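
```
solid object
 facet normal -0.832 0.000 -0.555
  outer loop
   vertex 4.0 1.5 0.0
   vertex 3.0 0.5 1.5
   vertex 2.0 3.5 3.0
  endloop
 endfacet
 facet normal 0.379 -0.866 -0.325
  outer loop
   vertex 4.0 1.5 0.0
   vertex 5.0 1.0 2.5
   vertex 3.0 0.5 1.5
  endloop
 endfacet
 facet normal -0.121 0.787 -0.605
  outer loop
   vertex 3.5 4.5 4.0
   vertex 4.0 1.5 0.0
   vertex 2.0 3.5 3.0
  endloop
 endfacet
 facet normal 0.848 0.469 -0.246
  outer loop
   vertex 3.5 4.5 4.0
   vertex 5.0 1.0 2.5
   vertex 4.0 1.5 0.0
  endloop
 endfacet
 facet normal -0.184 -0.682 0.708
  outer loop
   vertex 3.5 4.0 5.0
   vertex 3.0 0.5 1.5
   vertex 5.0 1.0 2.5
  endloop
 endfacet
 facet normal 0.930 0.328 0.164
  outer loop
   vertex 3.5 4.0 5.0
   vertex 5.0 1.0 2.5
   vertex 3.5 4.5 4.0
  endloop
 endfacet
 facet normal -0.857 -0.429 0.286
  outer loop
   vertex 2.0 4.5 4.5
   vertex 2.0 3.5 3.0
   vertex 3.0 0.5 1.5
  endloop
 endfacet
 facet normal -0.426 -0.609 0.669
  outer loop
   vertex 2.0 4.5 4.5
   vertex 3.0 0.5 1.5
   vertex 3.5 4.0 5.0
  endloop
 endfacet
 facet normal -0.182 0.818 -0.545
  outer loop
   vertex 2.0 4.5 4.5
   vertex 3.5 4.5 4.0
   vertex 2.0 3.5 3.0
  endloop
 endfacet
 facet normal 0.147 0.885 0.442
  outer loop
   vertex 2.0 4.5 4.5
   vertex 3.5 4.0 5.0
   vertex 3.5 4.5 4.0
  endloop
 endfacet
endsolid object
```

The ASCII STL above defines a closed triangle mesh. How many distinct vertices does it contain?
7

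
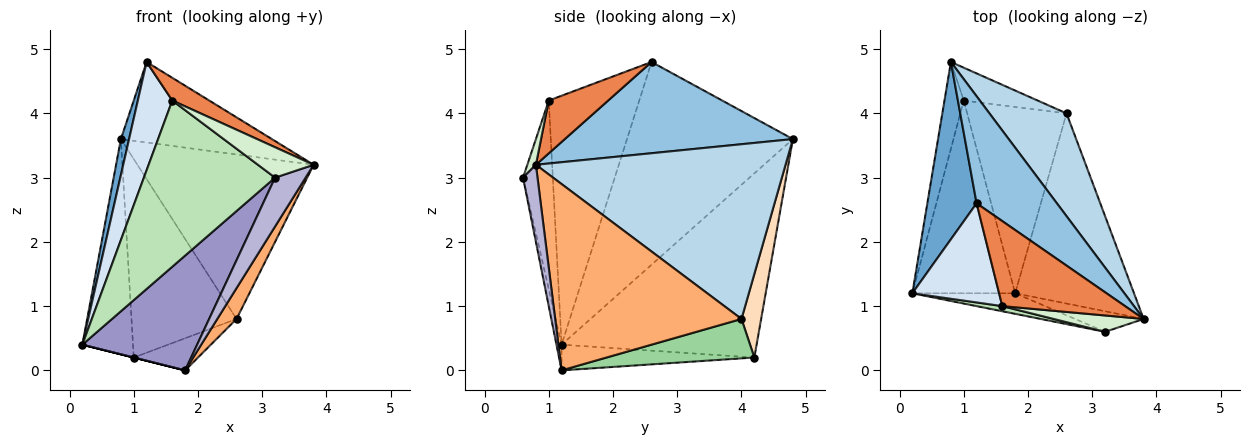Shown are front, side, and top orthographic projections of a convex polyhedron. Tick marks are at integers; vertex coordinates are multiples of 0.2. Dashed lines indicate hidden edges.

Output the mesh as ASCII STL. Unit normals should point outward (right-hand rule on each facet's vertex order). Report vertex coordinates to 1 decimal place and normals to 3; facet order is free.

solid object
 facet normal -0.971 -0.048 0.236
  outer loop
   vertex 1.2 2.6 4.8
   vertex 0.8 4.8 3.6
   vertex 0.2 1.2 0.4
  endloop
 endfacet
 facet normal 0.672 0.445 0.592
  outer loop
   vertex 1.2 2.6 4.8
   vertex 3.8 0.8 3.2
   vertex 0.8 4.8 3.6
  endloop
 endfacet
 facet normal 0.769 0.543 0.339
  outer loop
   vertex 2.6 4.0 0.8
   vertex 0.8 4.8 3.6
   vertex 3.8 0.8 3.2
  endloop
 endfacet
 facet normal -0.889 -0.338 0.310
  outer loop
   vertex 1.6 1.0 4.2
   vertex 1.2 2.6 4.8
   vertex 0.2 1.2 0.4
  endloop
 endfacet
 facet normal 0.384 -0.239 0.892
  outer loop
   vertex 1.6 1.0 4.2
   vertex 3.8 0.8 3.2
   vertex 1.2 2.6 4.8
  endloop
 endfacet
 facet normal 0.840 -0.087 -0.536
  outer loop
   vertex 1.8 1.2 0.0
   vertex 2.6 4.0 0.8
   vertex 3.8 0.8 3.2
  endloop
 endfacet
 facet normal -0.963 0.250 -0.101
  outer loop
   vertex 1.0 4.2 0.2
   vertex 0.2 1.2 0.4
   vertex 0.8 4.8 3.6
  endloop
 endfacet
 facet normal 0.181 0.970 -0.161
  outer loop
   vertex 1.0 4.2 0.2
   vertex 0.8 4.8 3.6
   vertex 2.6 4.0 0.8
  endloop
 endfacet
 facet normal -0.243 0.000 -0.970
  outer loop
   vertex 1.0 4.2 0.2
   vertex 1.8 1.2 0.0
   vertex 0.2 1.2 0.4
  endloop
 endfacet
 facet normal 0.364 0.158 -0.918
  outer loop
   vertex 1.0 4.2 0.2
   vertex 2.6 4.0 0.8
   vertex 1.8 1.2 0.0
  endloop
 endfacet
 facet normal -0.221 -0.975 0.030
  outer loop
   vertex 3.2 0.6 3.0
   vertex 1.6 1.0 4.2
   vertex 0.2 1.2 0.4
  endloop
 endfacet
 facet normal 0.134 -0.873 0.470
  outer loop
   vertex 3.2 0.6 3.0
   vertex 3.8 0.8 3.2
   vertex 1.6 1.0 4.2
  endloop
 endfacet
 facet normal -0.044 -0.983 -0.176
  outer loop
   vertex 3.2 0.6 3.0
   vertex 0.2 1.2 0.4
   vertex 1.8 1.2 0.0
  endloop
 endfacet
 facet normal 0.400 -0.845 -0.356
  outer loop
   vertex 3.2 0.6 3.0
   vertex 1.8 1.2 0.0
   vertex 3.8 0.8 3.2
  endloop
 endfacet
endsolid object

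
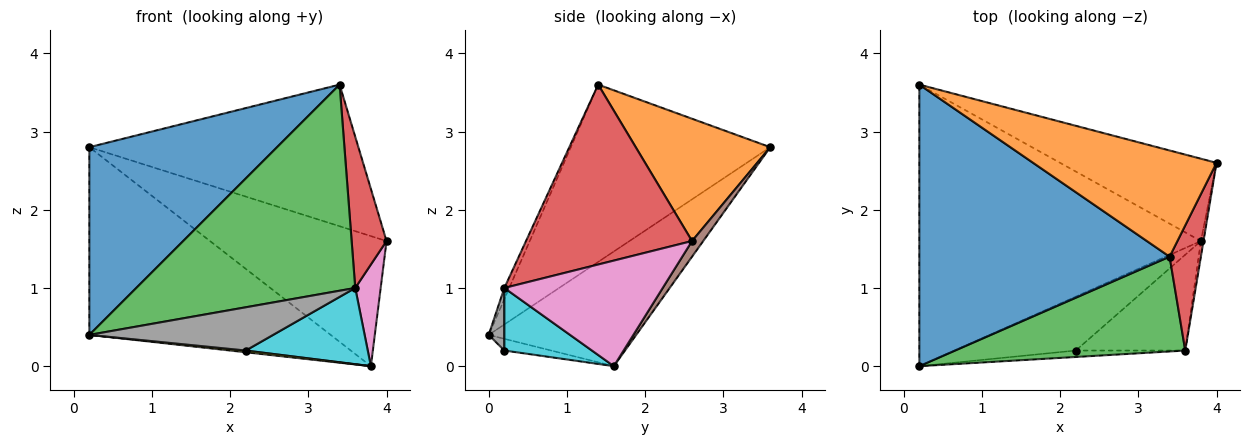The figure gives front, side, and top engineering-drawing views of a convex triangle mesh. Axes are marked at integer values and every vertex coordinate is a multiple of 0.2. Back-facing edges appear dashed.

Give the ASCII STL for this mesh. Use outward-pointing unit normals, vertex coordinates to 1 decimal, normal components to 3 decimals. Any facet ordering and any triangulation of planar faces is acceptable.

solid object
 facet normal -0.508 -0.478 0.717
  outer loop
   vertex 3.4 1.4 3.6
   vertex 0.2 3.6 2.8
   vertex 0.2 0.0 0.4
  endloop
 endfacet
 facet normal 0.371 0.743 0.557
  outer loop
   vertex 3.4 1.4 3.6
   vertex 4.0 2.6 1.6
   vertex 0.2 3.6 2.8
  endloop
 endfacet
 facet normal -0.020 -0.908 0.418
  outer loop
   vertex 3.6 0.2 1.0
   vertex 3.4 1.4 3.6
   vertex 0.2 0.0 0.4
  endloop
 endfacet
 facet normal 0.965 -0.203 0.168
  outer loop
   vertex 3.6 0.2 1.0
   vertex 4.0 2.6 1.6
   vertex 3.4 1.4 3.6
  endloop
 endfacet
 facet normal -0.321 0.525 -0.788
  outer loop
   vertex 3.8 1.6 0.0
   vertex 0.2 0.0 0.4
   vertex 0.2 3.6 2.8
  endloop
 endfacet
 facet normal 0.053 0.844 -0.534
  outer loop
   vertex 3.8 1.6 0.0
   vertex 0.2 3.6 2.8
   vertex 4.0 2.6 1.6
  endloop
 endfacet
 facet normal 0.987 -0.158 -0.024
  outer loop
   vertex 3.8 1.6 0.0
   vertex 4.0 2.6 1.6
   vertex 3.6 0.2 1.0
  endloop
 endfacet
 facet normal 0.084 -0.986 -0.147
  outer loop
   vertex 2.2 0.2 0.2
   vertex 3.6 0.2 1.0
   vertex 0.2 0.0 0.4
  endloop
 endfacet
 facet normal -0.096 -0.032 -0.995
  outer loop
   vertex 2.2 0.2 0.2
   vertex 0.2 0.0 0.4
   vertex 3.8 1.6 0.0
  endloop
 endfacet
 facet normal 0.408 -0.569 -0.714
  outer loop
   vertex 2.2 0.2 0.2
   vertex 3.8 1.6 0.0
   vertex 3.6 0.2 1.0
  endloop
 endfacet
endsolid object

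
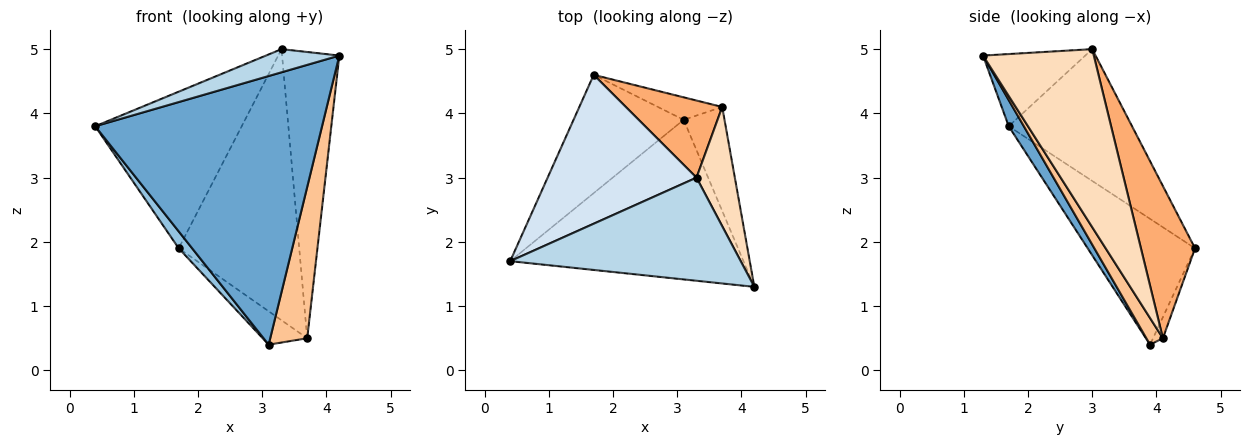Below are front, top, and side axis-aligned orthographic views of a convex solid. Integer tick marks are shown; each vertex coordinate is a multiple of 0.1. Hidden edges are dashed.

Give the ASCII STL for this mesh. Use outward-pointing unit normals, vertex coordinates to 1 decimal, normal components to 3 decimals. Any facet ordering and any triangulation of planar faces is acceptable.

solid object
 facet normal 0.057 -0.858 -0.510
  outer loop
   vertex 3.1 3.9 0.4
   vertex 4.2 1.3 4.9
   vertex 0.4 1.7 3.8
  endloop
 endfacet
 facet normal -0.749 -0.094 -0.656
  outer loop
   vertex 3.1 3.9 0.4
   vertex 0.4 1.7 3.8
   vertex 1.7 4.6 1.9
  endloop
 endfacet
 facet normal -0.292 -0.210 0.933
  outer loop
   vertex 3.3 3.0 5.0
   vertex 0.4 1.7 3.8
   vertex 4.2 1.3 4.9
  endloop
 endfacet
 facet normal -0.521 0.619 0.588
  outer loop
   vertex 3.3 3.0 5.0
   vertex 1.7 4.6 1.9
   vertex 0.4 1.7 3.8
  endloop
 endfacet
 facet normal -0.180 0.816 -0.549
  outer loop
   vertex 3.7 4.1 0.5
   vertex 3.1 3.9 0.4
   vertex 1.7 4.6 1.9
  endloop
 endfacet
 facet normal 0.397 0.883 0.251
  outer loop
   vertex 3.7 4.1 0.5
   vertex 1.7 4.6 1.9
   vertex 3.3 3.0 5.0
  endloop
 endfacet
 facet normal 0.346 -0.773 -0.531
  outer loop
   vertex 3.7 4.1 0.5
   vertex 4.2 1.3 4.9
   vertex 3.1 3.9 0.4
  endloop
 endfacet
 facet normal 0.873 0.451 0.188
  outer loop
   vertex 3.7 4.1 0.5
   vertex 3.3 3.0 5.0
   vertex 4.2 1.3 4.9
  endloop
 endfacet
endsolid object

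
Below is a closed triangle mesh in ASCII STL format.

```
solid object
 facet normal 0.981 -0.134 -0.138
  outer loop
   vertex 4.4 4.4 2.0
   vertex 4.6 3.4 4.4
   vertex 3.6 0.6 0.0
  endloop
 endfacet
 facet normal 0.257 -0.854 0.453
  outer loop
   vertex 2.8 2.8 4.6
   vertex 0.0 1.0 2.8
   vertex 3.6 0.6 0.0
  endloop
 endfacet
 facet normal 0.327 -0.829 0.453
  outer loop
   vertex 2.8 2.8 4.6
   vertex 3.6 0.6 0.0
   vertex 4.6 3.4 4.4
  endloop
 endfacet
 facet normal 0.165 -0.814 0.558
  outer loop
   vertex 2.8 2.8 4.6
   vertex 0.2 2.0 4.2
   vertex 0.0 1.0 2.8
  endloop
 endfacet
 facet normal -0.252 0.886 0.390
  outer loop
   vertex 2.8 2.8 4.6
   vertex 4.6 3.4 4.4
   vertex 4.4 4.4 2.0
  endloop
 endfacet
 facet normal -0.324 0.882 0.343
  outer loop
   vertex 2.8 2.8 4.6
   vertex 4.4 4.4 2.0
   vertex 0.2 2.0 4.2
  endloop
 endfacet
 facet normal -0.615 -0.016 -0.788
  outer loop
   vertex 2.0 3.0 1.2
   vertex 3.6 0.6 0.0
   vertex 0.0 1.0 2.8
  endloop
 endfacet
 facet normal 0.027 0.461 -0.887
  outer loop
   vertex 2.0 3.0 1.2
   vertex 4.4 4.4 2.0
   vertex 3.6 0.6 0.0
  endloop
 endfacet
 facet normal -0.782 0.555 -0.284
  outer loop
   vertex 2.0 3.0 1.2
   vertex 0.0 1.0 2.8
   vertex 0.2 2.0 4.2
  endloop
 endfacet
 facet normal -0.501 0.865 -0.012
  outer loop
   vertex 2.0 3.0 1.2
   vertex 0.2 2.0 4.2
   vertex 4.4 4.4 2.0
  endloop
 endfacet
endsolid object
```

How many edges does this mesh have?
15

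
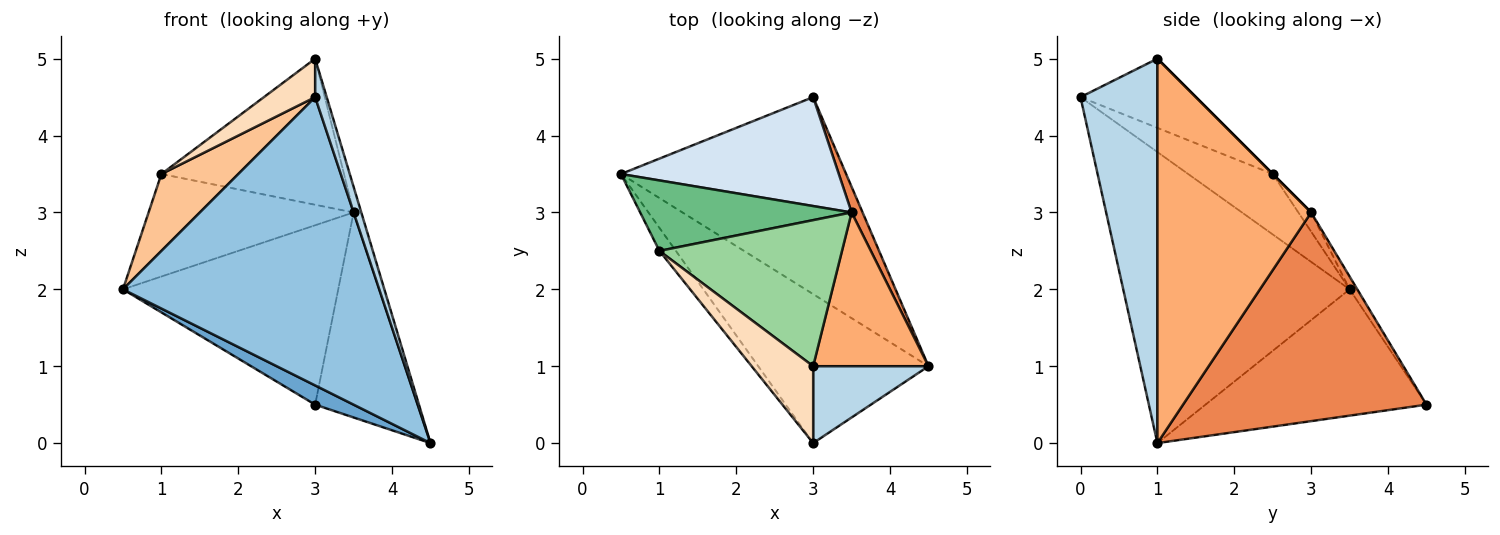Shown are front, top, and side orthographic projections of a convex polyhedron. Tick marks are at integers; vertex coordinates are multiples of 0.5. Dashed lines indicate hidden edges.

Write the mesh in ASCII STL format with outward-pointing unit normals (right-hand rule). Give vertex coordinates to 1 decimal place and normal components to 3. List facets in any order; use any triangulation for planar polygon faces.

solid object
 facet normal -0.487 -0.085 -0.869
  outer loop
   vertex 3.0 4.5 0.5
   vertex 4.5 1.0 0.0
   vertex 0.5 3.5 2.0
  endloop
 endfacet
 facet normal -0.617 -0.699 -0.361
  outer loop
   vertex 3.0 0.0 4.5
   vertex 0.5 3.5 2.0
   vertex 4.5 1.0 0.0
  endloop
 endfacet
 facet normal 0.948 -0.142 0.284
  outer loop
   vertex 3.0 0.0 4.5
   vertex 4.5 1.0 0.0
   vertex 3.0 1.0 5.0
  endloop
 endfacet
 facet normal -0.031 0.854 0.519
  outer loop
   vertex 3.5 3.0 3.0
   vertex 3.0 4.5 0.5
   vertex 0.5 3.5 2.0
  endloop
 endfacet
 facet normal 0.921 0.388 0.048
  outer loop
   vertex 3.5 3.0 3.0
   vertex 4.5 1.0 0.0
   vertex 3.0 4.5 0.5
  endloop
 endfacet
 facet normal 0.957 0.048 0.287
  outer loop
   vertex 3.5 3.0 3.0
   vertex 3.0 1.0 5.0
   vertex 4.5 1.0 0.0
  endloop
 endfacet
 facet normal -0.725 -0.659 -0.198
  outer loop
   vertex 1.0 2.5 3.5
   vertex 0.5 3.5 2.0
   vertex 3.0 0.0 4.5
  endloop
 endfacet
 facet normal -0.709 -0.315 0.630
  outer loop
   vertex 1.0 2.5 3.5
   vertex 3.0 0.0 4.5
   vertex 3.0 1.0 5.0
  endloop
 endfacet
 facet normal -0.051 0.823 0.566
  outer loop
   vertex 1.0 2.5 3.5
   vertex 3.5 3.0 3.0
   vertex 0.5 3.5 2.0
  endloop
 endfacet
 facet normal 0.000 0.707 0.707
  outer loop
   vertex 1.0 2.5 3.5
   vertex 3.0 1.0 5.0
   vertex 3.5 3.0 3.0
  endloop
 endfacet
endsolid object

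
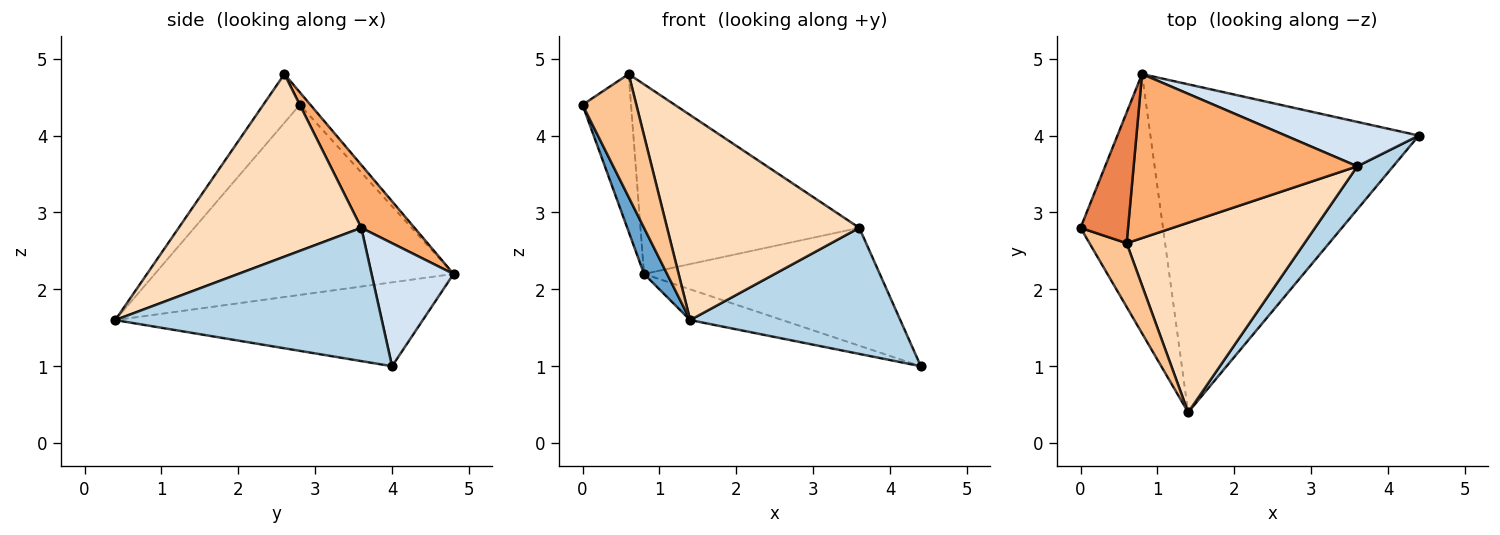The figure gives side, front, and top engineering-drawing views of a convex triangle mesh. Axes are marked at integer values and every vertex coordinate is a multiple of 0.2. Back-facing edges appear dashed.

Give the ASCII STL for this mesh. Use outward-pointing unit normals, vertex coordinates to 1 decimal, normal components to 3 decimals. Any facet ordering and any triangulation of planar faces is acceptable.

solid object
 facet normal -0.915 -0.071 -0.397
  outer loop
   vertex 0.8 4.8 2.2
   vertex 1.4 0.4 1.6
   vertex 0.0 2.8 4.4
  endloop
 endfacet
 facet normal -0.297 0.089 -0.951
  outer loop
   vertex 0.8 4.8 2.2
   vertex 4.4 4.0 1.0
   vertex 1.4 0.4 1.6
  endloop
 endfacet
 facet normal 0.768 -0.606 0.207
  outer loop
   vertex 3.6 3.6 2.8
   vertex 1.4 0.4 1.6
   vertex 4.4 4.0 1.0
  endloop
 endfacet
 facet normal 0.310 0.890 0.335
  outer loop
   vertex 3.6 3.6 2.8
   vertex 4.4 4.0 1.0
   vertex 0.8 4.8 2.2
  endloop
 endfacet
 facet normal -0.167 0.759 0.629
  outer loop
   vertex 0.6 2.6 4.8
   vertex 0.8 4.8 2.2
   vertex 0.0 2.8 4.4
  endloop
 endfacet
 facet normal 0.181 0.744 0.643
  outer loop
   vertex 0.6 2.6 4.8
   vertex 3.6 3.6 2.8
   vertex 0.8 4.8 2.2
  endloop
 endfacet
 facet normal -0.516 -0.761 0.394
  outer loop
   vertex 0.6 2.6 4.8
   vertex 0.0 2.8 4.4
   vertex 1.4 0.4 1.6
  endloop
 endfacet
 facet normal 0.572 -0.602 0.557
  outer loop
   vertex 0.6 2.6 4.8
   vertex 1.4 0.4 1.6
   vertex 3.6 3.6 2.8
  endloop
 endfacet
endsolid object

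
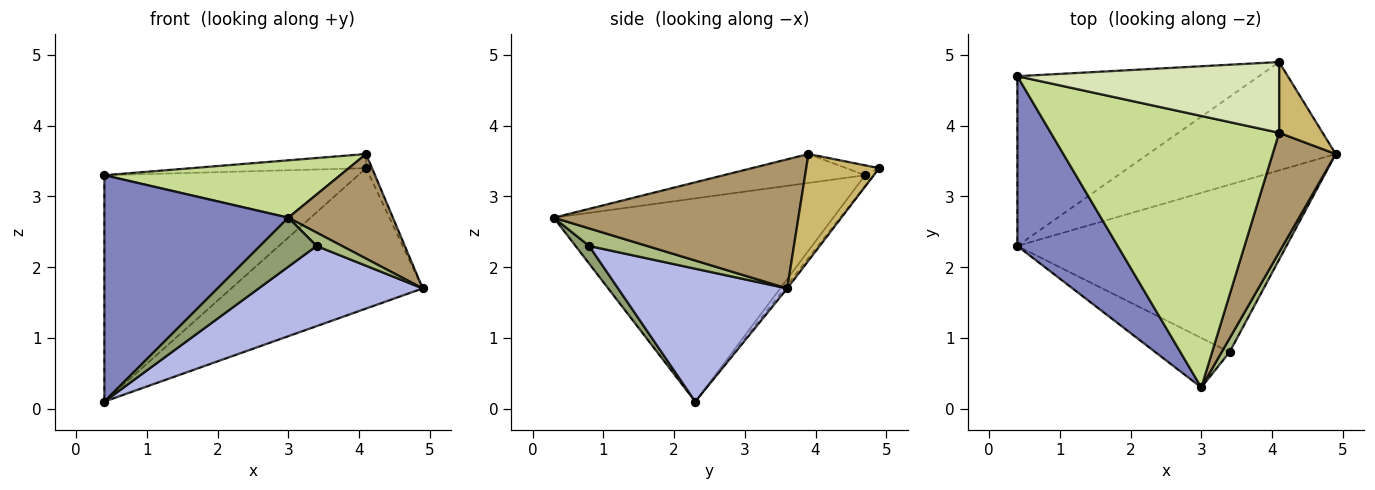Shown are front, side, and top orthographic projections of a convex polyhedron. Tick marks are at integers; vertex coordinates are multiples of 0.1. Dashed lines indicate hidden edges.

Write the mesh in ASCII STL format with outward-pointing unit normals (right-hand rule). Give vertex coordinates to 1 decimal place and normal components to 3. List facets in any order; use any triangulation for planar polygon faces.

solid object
 facet normal -0.012 0.792 -0.611
  outer loop
   vertex 4.1 4.9 3.4
   vertex 4.9 3.6 1.7
   vertex 0.4 2.3 0.1
  endloop
 endfacet
 facet normal -0.772 -0.508 0.381
  outer loop
   vertex 0.4 4.7 3.3
   vertex 0.4 2.3 0.1
   vertex 3.0 0.3 2.7
  endloop
 endfacet
 facet normal -0.027 0.800 -0.600
  outer loop
   vertex 0.4 4.7 3.3
   vertex 4.1 4.9 3.4
   vertex 0.4 2.3 0.1
  endloop
 endfacet
 facet normal 0.407 -0.395 -0.824
  outer loop
   vertex 3.4 0.8 2.3
   vertex 0.4 2.3 0.1
   vertex 4.9 3.6 1.7
  endloop
 endfacet
 facet normal 0.167 -0.694 -0.701
  outer loop
   vertex 3.4 0.8 2.3
   vertex 3.0 0.3 2.7
   vertex 0.4 2.3 0.1
  endloop
 endfacet
 facet normal 0.846 -0.372 0.382
  outer loop
   vertex 3.4 0.8 2.3
   vertex 4.9 3.6 1.7
   vertex 3.0 0.3 2.7
  endloop
 endfacet
 facet normal -0.123 -0.205 0.971
  outer loop
   vertex 4.1 3.9 3.6
   vertex 0.4 4.7 3.3
   vertex 3.0 0.3 2.7
  endloop
 endfacet
 facet normal -0.037 0.196 0.980
  outer loop
   vertex 4.1 3.9 3.6
   vertex 4.1 4.9 3.4
   vertex 0.4 4.7 3.3
  endloop
 endfacet
 facet normal 0.839 -0.359 0.410
  outer loop
   vertex 4.1 3.9 3.6
   vertex 3.0 0.3 2.7
   vertex 4.9 3.6 1.7
  endloop
 endfacet
 facet normal 0.923 0.075 0.377
  outer loop
   vertex 4.1 3.9 3.6
   vertex 4.9 3.6 1.7
   vertex 4.1 4.9 3.4
  endloop
 endfacet
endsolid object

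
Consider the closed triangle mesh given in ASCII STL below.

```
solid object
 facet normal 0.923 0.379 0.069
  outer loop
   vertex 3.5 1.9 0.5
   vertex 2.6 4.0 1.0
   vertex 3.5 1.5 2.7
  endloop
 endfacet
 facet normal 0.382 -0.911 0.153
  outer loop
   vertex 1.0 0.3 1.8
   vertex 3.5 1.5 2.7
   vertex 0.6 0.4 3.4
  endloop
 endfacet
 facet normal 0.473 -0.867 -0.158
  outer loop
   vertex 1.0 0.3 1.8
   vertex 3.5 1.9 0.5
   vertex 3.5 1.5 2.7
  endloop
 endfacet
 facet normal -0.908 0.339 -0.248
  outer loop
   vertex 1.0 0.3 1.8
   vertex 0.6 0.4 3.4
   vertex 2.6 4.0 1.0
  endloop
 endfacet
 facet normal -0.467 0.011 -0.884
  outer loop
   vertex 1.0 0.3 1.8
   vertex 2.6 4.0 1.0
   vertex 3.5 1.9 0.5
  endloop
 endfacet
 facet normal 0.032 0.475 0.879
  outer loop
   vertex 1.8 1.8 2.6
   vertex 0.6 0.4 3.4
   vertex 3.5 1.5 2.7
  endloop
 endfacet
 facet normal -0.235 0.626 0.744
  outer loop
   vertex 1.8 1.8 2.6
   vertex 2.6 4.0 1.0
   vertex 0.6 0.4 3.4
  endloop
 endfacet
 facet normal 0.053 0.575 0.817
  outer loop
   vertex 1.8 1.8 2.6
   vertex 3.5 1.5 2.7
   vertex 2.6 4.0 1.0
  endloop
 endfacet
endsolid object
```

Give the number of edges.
12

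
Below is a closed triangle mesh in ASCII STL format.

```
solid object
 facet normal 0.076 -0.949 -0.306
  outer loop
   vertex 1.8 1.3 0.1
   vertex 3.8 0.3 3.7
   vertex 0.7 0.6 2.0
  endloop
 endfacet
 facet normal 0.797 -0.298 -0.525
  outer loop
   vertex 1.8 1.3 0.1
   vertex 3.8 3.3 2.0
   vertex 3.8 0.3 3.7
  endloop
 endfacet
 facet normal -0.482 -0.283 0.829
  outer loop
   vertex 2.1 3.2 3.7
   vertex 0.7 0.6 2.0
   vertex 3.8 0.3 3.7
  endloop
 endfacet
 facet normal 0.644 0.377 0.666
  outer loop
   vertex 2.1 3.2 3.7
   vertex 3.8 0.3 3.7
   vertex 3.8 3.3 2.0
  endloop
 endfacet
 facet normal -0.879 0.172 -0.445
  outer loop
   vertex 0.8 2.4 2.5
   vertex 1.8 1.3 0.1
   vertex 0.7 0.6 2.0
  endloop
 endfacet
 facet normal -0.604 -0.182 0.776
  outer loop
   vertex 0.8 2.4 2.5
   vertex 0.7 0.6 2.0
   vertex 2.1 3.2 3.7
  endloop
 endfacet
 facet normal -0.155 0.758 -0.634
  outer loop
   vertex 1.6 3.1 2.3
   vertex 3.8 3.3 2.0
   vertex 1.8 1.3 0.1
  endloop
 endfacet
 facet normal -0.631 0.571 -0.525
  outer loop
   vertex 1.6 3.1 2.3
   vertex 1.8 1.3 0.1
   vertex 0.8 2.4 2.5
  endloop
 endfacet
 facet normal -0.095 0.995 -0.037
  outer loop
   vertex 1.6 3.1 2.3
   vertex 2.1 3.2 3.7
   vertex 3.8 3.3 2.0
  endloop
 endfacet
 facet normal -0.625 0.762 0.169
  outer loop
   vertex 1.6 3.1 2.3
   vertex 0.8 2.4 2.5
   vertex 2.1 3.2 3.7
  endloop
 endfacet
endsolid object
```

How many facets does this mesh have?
10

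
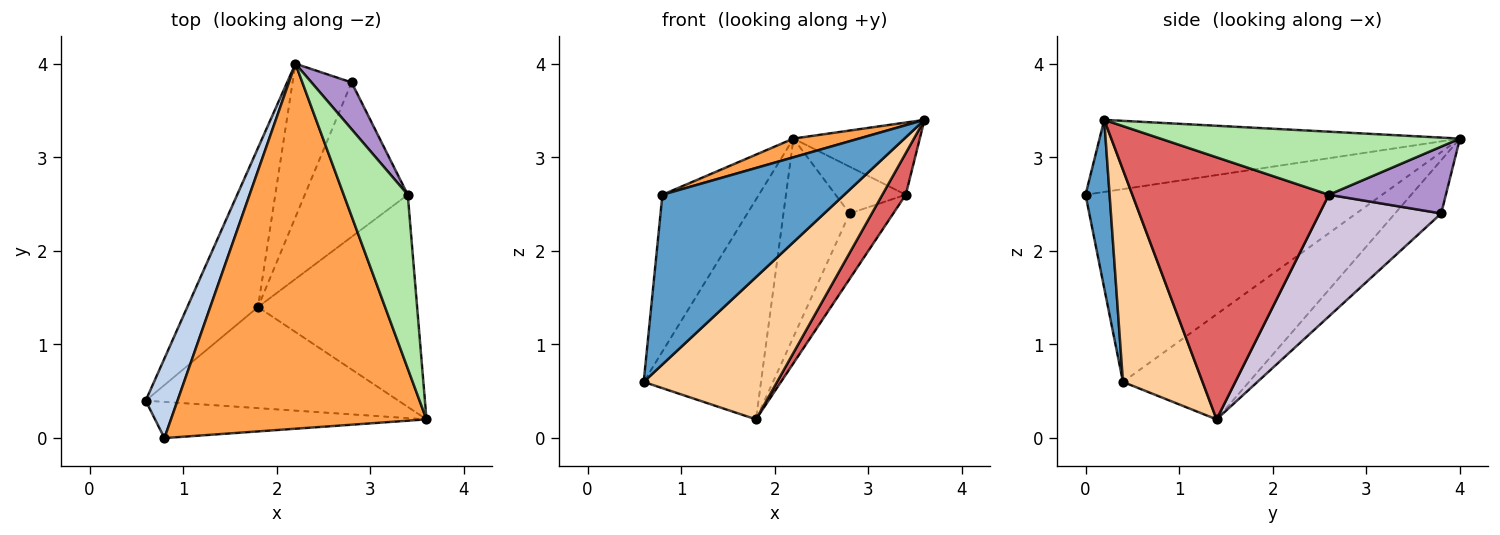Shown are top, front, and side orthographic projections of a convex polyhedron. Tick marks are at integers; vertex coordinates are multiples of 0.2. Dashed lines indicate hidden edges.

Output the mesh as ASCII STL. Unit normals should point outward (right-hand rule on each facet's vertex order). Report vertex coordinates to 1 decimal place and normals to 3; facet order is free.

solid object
 facet normal 0.128 -0.970 -0.207
  outer loop
   vertex 0.8 0.0 2.6
   vertex 0.6 0.4 0.6
   vertex 3.6 0.2 3.4
  endloop
 endfacet
 facet normal -0.939 0.306 0.155
  outer loop
   vertex 0.8 0.0 2.6
   vertex 2.2 4.0 3.2
   vertex 0.6 0.4 0.6
  endloop
 endfacet
 facet normal -0.271 -0.049 0.961
  outer loop
   vertex 0.8 0.0 2.6
   vertex 3.6 0.2 3.4
   vertex 2.2 4.0 3.2
  endloop
 endfacet
 facet normal 0.437 -0.733 -0.521
  outer loop
   vertex 1.8 1.4 0.2
   vertex 3.6 0.2 3.4
   vertex 0.6 0.4 0.6
  endloop
 endfacet
 facet normal -0.657 0.611 -0.442
  outer loop
   vertex 1.8 1.4 0.2
   vertex 0.6 0.4 0.6
   vertex 2.2 4.0 3.2
  endloop
 endfacet
 facet normal 0.673 0.284 0.683
  outer loop
   vertex 3.4 2.6 2.6
   vertex 2.2 4.0 3.2
   vertex 3.6 0.2 3.4
  endloop
 endfacet
 facet normal 0.850 -0.101 -0.516
  outer loop
   vertex 3.4 2.6 2.6
   vertex 3.6 0.2 3.4
   vertex 1.8 1.4 0.2
  endloop
 endfacet
 facet normal -0.483 0.692 -0.536
  outer loop
   vertex 2.8 3.8 2.4
   vertex 1.8 1.4 0.2
   vertex 2.2 4.0 3.2
  endloop
 endfacet
 facet normal 0.762 0.457 0.457
  outer loop
   vertex 2.8 3.8 2.4
   vertex 2.2 4.0 3.2
   vertex 3.4 2.6 2.6
  endloop
 endfacet
 facet normal 0.736 0.264 -0.623
  outer loop
   vertex 2.8 3.8 2.4
   vertex 3.4 2.6 2.6
   vertex 1.8 1.4 0.2
  endloop
 endfacet
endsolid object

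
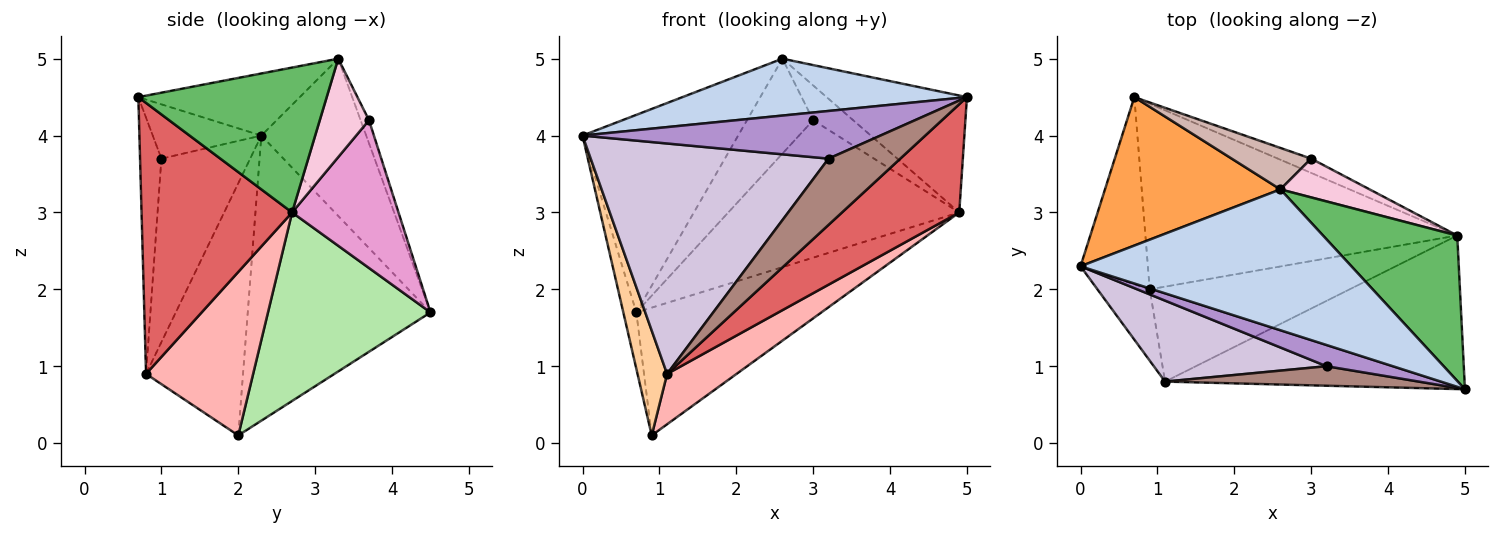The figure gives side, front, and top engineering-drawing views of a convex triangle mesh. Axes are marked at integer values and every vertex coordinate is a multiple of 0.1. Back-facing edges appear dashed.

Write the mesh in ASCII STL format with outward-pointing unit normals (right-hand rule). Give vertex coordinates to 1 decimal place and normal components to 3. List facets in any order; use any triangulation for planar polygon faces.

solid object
 facet normal -0.971 0.069 -0.229
  outer loop
   vertex 0.9 2.0 0.1
   vertex 0.0 2.3 4.0
   vertex 0.7 4.5 1.7
  endloop
 endfacet
 facet normal -0.208 -0.366 0.907
  outer loop
   vertex 2.6 3.3 5.0
   vertex 0.0 2.3 4.0
   vertex 5.0 0.7 4.5
  endloop
 endfacet
 facet normal -0.474 0.704 0.529
  outer loop
   vertex 2.6 3.3 5.0
   vertex 0.7 4.5 1.7
   vertex 0.0 2.3 4.0
  endloop
 endfacet
 facet normal -0.938 -0.286 -0.195
  outer loop
   vertex 1.1 0.8 0.9
   vertex 0.0 2.3 4.0
   vertex 0.9 2.0 0.1
  endloop
 endfacet
 facet normal 0.644 0.479 0.596
  outer loop
   vertex 4.9 2.7 3.0
   vertex 2.6 3.3 5.0
   vertex 5.0 0.7 4.5
  endloop
 endfacet
 facet normal 0.446 0.508 -0.737
  outer loop
   vertex 4.9 2.7 3.0
   vertex 0.9 2.0 0.1
   vertex 0.7 4.5 1.7
  endloop
 endfacet
 facet normal 0.595 -0.463 -0.657
  outer loop
   vertex 4.9 2.7 3.0
   vertex 5.0 0.7 4.5
   vertex 1.1 0.8 0.9
  endloop
 endfacet
 facet normal 0.586 -0.380 -0.716
  outer loop
   vertex 4.9 2.7 3.0
   vertex 1.1 0.8 0.9
   vertex 0.9 2.0 0.1
  endloop
 endfacet
 facet normal -0.316 -0.867 0.386
  outer loop
   vertex 3.2 1.0 3.7
   vertex 5.0 0.7 4.5
   vertex 0.0 2.3 4.0
  endloop
 endfacet
 facet normal -0.332 -0.890 0.313
  outer loop
   vertex 3.2 1.0 3.7
   vertex 0.0 2.3 4.0
   vertex 1.1 0.8 0.9
  endloop
 endfacet
 facet normal -0.275 -0.922 0.272
  outer loop
   vertex 3.2 1.0 3.7
   vertex 1.1 0.8 0.9
   vertex 5.0 0.7 4.5
  endloop
 endfacet
 facet normal -0.115 0.910 0.397
  outer loop
   vertex 3.0 3.7 4.2
   vertex 0.7 4.5 1.7
   vertex 2.6 3.3 5.0
  endloop
 endfacet
 facet normal 0.417 0.904 -0.094
  outer loop
   vertex 3.0 3.7 4.2
   vertex 4.9 2.7 3.0
   vertex 0.7 4.5 1.7
  endloop
 endfacet
 facet normal 0.635 0.516 0.575
  outer loop
   vertex 3.0 3.7 4.2
   vertex 2.6 3.3 5.0
   vertex 4.9 2.7 3.0
  endloop
 endfacet
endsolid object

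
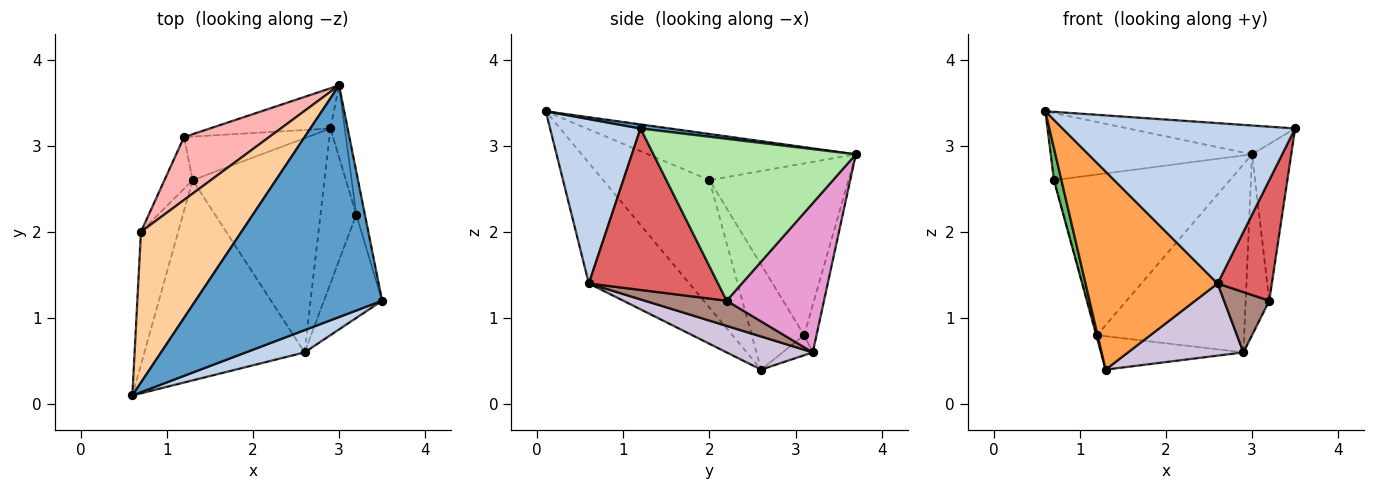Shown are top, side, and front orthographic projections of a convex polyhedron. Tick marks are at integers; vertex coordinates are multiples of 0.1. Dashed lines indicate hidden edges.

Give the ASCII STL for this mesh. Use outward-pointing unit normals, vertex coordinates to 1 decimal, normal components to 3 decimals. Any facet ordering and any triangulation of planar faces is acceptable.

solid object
 facet normal 0.022 0.123 0.992
  outer loop
   vertex 3.0 3.7 2.9
   vertex 0.6 0.1 3.4
   vertex 3.5 1.2 3.2
  endloop
 endfacet
 facet normal 0.359 -0.924 0.128
  outer loop
   vertex 2.6 0.6 1.4
   vertex 3.5 1.2 3.2
   vertex 0.6 0.1 3.4
  endloop
 endfacet
 facet normal -0.472 -0.620 -0.627
  outer loop
   vertex 2.6 0.6 1.4
   vertex 0.6 0.1 3.4
   vertex 1.3 2.6 0.4
  endloop
 endfacet
 facet normal -0.387 0.375 0.842
  outer loop
   vertex 0.7 2.0 2.6
   vertex 0.6 0.1 3.4
   vertex 3.0 3.7 2.9
  endloop
 endfacet
 facet normal -0.958 -0.067 -0.280
  outer loop
   vertex 0.7 2.0 2.6
   vertex 1.3 2.6 0.4
   vertex 0.6 0.1 3.4
  endloop
 endfacet
 facet normal 0.980 0.190 -0.052
  outer loop
   vertex 3.2 2.2 1.2
   vertex 3.0 3.7 2.9
   vertex 3.5 1.2 3.2
  endloop
 endfacet
 facet normal 0.875 -0.368 -0.315
  outer loop
   vertex 3.2 2.2 1.2
   vertex 3.5 1.2 3.2
   vertex 2.6 0.6 1.4
  endloop
 endfacet
 facet normal -0.593 0.750 0.294
  outer loop
   vertex 1.2 3.1 0.8
   vertex 0.7 2.0 2.6
   vertex 3.0 3.7 2.9
  endloop
 endfacet
 facet normal -0.966 0.014 -0.259
  outer loop
   vertex 1.2 3.1 0.8
   vertex 1.3 2.6 0.4
   vertex 0.7 2.0 2.6
  endloop
 endfacet
 facet normal 0.232 -0.310 -0.922
  outer loop
   vertex 2.9 3.2 0.6
   vertex 2.6 0.6 1.4
   vertex 1.3 2.6 0.4
  endloop
 endfacet
 facet normal 0.548 -0.303 -0.779
  outer loop
   vertex 2.9 3.2 0.6
   vertex 3.2 2.2 1.2
   vertex 2.6 0.6 1.4
  endloop
 endfacet
 facet normal -0.128 0.604 -0.787
  outer loop
   vertex 2.9 3.2 0.6
   vertex 1.3 2.6 0.4
   vertex 1.2 3.1 0.8
  endloop
 endfacet
 facet normal 0.968 0.234 -0.093
  outer loop
   vertex 2.9 3.2 0.6
   vertex 3.0 3.7 2.9
   vertex 3.2 2.2 1.2
  endloop
 endfacet
 facet normal -0.082 0.975 -0.208
  outer loop
   vertex 2.9 3.2 0.6
   vertex 1.2 3.1 0.8
   vertex 3.0 3.7 2.9
  endloop
 endfacet
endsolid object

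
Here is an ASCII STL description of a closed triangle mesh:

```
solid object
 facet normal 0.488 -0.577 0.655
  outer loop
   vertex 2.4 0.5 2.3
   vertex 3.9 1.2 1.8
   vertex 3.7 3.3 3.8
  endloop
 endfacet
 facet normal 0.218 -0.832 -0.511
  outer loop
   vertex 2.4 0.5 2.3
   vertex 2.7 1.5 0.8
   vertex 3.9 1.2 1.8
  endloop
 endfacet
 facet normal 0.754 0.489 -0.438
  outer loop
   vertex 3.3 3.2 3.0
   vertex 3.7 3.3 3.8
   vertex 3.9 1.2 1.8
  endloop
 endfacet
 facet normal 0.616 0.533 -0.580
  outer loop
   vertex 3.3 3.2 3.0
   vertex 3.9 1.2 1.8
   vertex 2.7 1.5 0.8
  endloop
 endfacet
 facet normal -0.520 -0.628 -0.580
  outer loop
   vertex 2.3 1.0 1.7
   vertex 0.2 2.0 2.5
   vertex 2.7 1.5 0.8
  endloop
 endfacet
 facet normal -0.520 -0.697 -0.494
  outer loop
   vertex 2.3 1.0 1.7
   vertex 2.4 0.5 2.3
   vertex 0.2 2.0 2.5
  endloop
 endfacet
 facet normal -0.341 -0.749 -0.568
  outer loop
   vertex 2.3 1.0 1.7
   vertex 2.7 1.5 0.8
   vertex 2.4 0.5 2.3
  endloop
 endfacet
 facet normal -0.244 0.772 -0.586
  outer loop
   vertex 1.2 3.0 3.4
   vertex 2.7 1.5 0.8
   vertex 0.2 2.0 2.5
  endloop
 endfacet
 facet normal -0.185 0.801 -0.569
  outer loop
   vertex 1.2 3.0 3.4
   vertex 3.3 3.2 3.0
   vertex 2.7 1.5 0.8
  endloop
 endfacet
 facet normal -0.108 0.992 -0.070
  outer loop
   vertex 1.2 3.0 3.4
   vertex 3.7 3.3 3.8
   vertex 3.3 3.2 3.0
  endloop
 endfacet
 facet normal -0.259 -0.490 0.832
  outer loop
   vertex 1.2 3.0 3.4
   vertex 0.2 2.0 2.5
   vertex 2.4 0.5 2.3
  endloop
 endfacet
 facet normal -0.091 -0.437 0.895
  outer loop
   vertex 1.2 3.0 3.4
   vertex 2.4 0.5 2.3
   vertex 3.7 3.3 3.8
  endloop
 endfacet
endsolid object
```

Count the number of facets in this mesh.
12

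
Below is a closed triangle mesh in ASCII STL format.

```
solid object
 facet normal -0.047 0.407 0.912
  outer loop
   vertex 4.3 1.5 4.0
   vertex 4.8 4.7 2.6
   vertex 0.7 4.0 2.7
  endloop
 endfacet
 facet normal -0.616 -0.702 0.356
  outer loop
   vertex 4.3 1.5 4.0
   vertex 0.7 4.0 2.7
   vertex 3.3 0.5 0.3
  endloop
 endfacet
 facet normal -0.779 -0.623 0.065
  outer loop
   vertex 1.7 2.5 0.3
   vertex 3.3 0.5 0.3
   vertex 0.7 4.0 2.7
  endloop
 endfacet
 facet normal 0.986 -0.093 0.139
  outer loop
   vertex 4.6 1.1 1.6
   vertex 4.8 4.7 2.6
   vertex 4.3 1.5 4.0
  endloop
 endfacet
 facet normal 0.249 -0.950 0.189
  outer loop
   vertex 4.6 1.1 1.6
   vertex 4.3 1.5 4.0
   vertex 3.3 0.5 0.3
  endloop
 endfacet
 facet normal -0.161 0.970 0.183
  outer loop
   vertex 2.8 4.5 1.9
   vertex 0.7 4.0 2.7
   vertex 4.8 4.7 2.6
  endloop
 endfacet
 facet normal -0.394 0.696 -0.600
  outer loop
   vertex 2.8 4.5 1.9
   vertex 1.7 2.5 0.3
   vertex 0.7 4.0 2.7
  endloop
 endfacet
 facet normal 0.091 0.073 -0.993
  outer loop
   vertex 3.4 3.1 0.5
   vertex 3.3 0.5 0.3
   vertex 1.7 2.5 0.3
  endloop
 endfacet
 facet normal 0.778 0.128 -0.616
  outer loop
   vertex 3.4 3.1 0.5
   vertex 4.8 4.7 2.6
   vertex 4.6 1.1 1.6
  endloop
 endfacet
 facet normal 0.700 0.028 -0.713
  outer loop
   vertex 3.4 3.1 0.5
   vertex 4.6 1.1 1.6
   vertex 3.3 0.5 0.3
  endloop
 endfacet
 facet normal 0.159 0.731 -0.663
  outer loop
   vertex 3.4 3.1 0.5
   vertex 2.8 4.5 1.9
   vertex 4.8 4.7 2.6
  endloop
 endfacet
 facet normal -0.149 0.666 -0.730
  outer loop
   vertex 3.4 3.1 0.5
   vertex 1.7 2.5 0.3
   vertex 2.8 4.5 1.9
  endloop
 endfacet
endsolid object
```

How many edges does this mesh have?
18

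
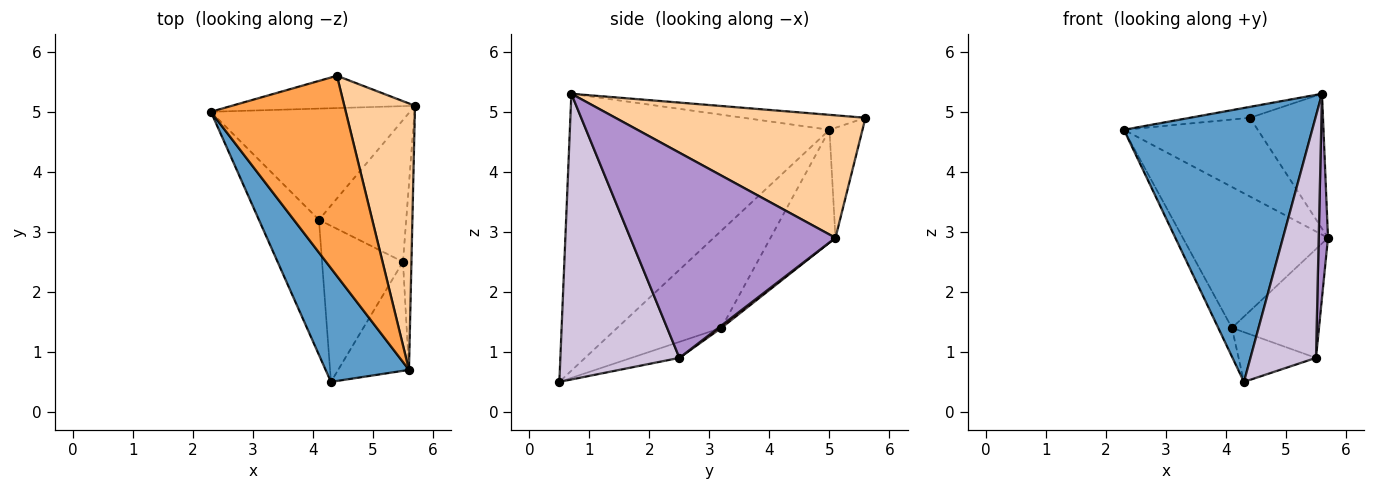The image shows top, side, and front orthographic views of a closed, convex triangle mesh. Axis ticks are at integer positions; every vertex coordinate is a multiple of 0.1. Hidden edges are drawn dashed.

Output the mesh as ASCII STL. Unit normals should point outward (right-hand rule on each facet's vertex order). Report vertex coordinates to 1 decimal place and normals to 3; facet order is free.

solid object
 facet normal -0.786 -0.571 0.237
  outer loop
   vertex 5.6 0.7 5.3
   vertex 2.3 5.0 4.7
   vertex 4.3 0.5 0.5
  endloop
 endfacet
 facet normal -0.222 0.902 -0.370
  outer loop
   vertex 4.4 5.6 4.9
   vertex 5.7 5.1 2.9
   vertex 2.3 5.0 4.7
  endloop
 endfacet
 facet normal -0.110 0.054 0.992
  outer loop
   vertex 4.4 5.6 4.9
   vertex 2.3 5.0 4.7
   vertex 5.6 0.7 5.3
  endloop
 endfacet
 facet normal 0.840 0.245 0.485
  outer loop
   vertex 4.4 5.6 4.9
   vertex 5.6 0.7 5.3
   vertex 5.7 5.1 2.9
  endloop
 endfacet
 facet normal -0.331 0.741 -0.585
  outer loop
   vertex 4.1 3.2 1.4
   vertex 2.3 5.0 4.7
   vertex 5.7 5.1 2.9
  endloop
 endfacet
 facet normal -0.846 0.111 -0.522
  outer loop
   vertex 4.1 3.2 1.4
   vertex 4.3 0.5 0.5
   vertex 2.3 5.0 4.7
  endloop
 endfacet
 facet normal 0.021 0.609 -0.793
  outer loop
   vertex 5.5 2.5 0.9
   vertex 4.1 3.2 1.4
   vertex 5.7 5.1 2.9
  endloop
 endfacet
 facet normal -0.185 0.298 -0.936
  outer loop
   vertex 5.5 2.5 0.9
   vertex 4.3 0.5 0.5
   vertex 4.1 3.2 1.4
  endloop
 endfacet
 facet normal 0.998 -0.045 -0.041
  outer loop
   vertex 5.5 2.5 0.9
   vertex 5.7 5.1 2.9
   vertex 5.6 0.7 5.3
  endloop
 endfacet
 facet normal 0.856 -0.471 -0.212
  outer loop
   vertex 5.5 2.5 0.9
   vertex 5.6 0.7 5.3
   vertex 4.3 0.5 0.5
  endloop
 endfacet
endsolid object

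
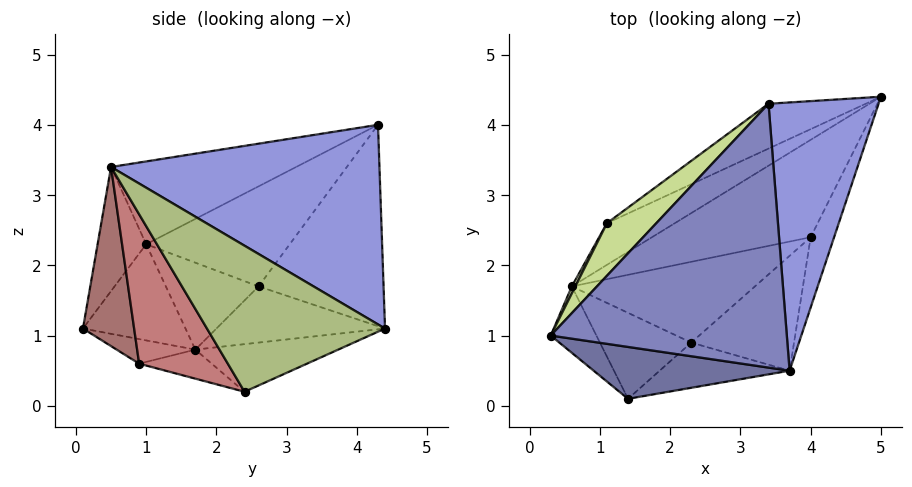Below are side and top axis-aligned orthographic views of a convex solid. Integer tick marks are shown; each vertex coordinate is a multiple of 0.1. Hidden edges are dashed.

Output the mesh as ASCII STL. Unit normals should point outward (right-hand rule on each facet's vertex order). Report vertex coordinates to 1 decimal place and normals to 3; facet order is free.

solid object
 facet normal -0.262 -0.872 0.414
  outer loop
   vertex 3.7 0.5 3.4
   vertex 0.3 1.0 2.3
   vertex 1.4 0.1 1.1
  endloop
 endfacet
 facet normal -0.326 -0.173 0.929
  outer loop
   vertex 3.7 0.5 3.4
   vertex 3.4 4.3 4.0
   vertex 0.3 1.0 2.3
  endloop
 endfacet
 facet normal 0.876 -0.007 0.483
  outer loop
   vertex 3.7 0.5 3.4
   vertex 5.0 4.4 1.1
   vertex 3.4 4.3 4.0
  endloop
 endfacet
 facet normal -0.797 -0.470 -0.379
  outer loop
   vertex 0.6 1.7 0.8
   vertex 1.4 0.1 1.1
   vertex 0.3 1.0 2.3
  endloop
 endfacet
 facet normal -0.249 0.498 -0.830
  outer loop
   vertex 4.0 2.4 0.2
   vertex 0.6 1.7 0.8
   vertex 5.0 4.4 1.1
  endloop
 endfacet
 facet normal 0.910 -0.389 -0.146
  outer loop
   vertex 4.0 2.4 0.2
   vertex 5.0 4.4 1.1
   vertex 3.7 0.5 3.4
  endloop
 endfacet
 facet normal -0.764 0.523 0.377
  outer loop
   vertex 1.1 2.6 1.7
   vertex 0.3 1.0 2.3
   vertex 3.4 4.3 4.0
  endloop
 endfacet
 facet normal -0.888 0.458 0.036
  outer loop
   vertex 1.1 2.6 1.7
   vertex 0.6 1.7 0.8
   vertex 0.3 1.0 2.3
  endloop
 endfacet
 facet normal -0.436 0.875 -0.210
  outer loop
   vertex 1.1 2.6 1.7
   vertex 3.4 4.3 4.0
   vertex 5.0 4.4 1.1
  endloop
 endfacet
 facet normal -0.424 0.747 -0.512
  outer loop
   vertex 1.1 2.6 1.7
   vertex 5.0 4.4 1.1
   vertex 0.6 1.7 0.8
  endloop
 endfacet
 facet normal -0.248 -0.297 -0.922
  outer loop
   vertex 2.3 0.9 0.6
   vertex 1.4 0.1 1.1
   vertex 0.6 1.7 0.8
  endloop
 endfacet
 facet normal -0.156 -0.086 -0.984
  outer loop
   vertex 2.3 0.9 0.6
   vertex 0.6 1.7 0.8
   vertex 4.0 2.4 0.2
  endloop
 endfacet
 facet normal 0.499 -0.787 -0.362
  outer loop
   vertex 2.3 0.9 0.6
   vertex 3.7 0.5 3.4
   vertex 1.4 0.1 1.1
  endloop
 endfacet
 facet normal 0.558 -0.735 -0.384
  outer loop
   vertex 2.3 0.9 0.6
   vertex 4.0 2.4 0.2
   vertex 3.7 0.5 3.4
  endloop
 endfacet
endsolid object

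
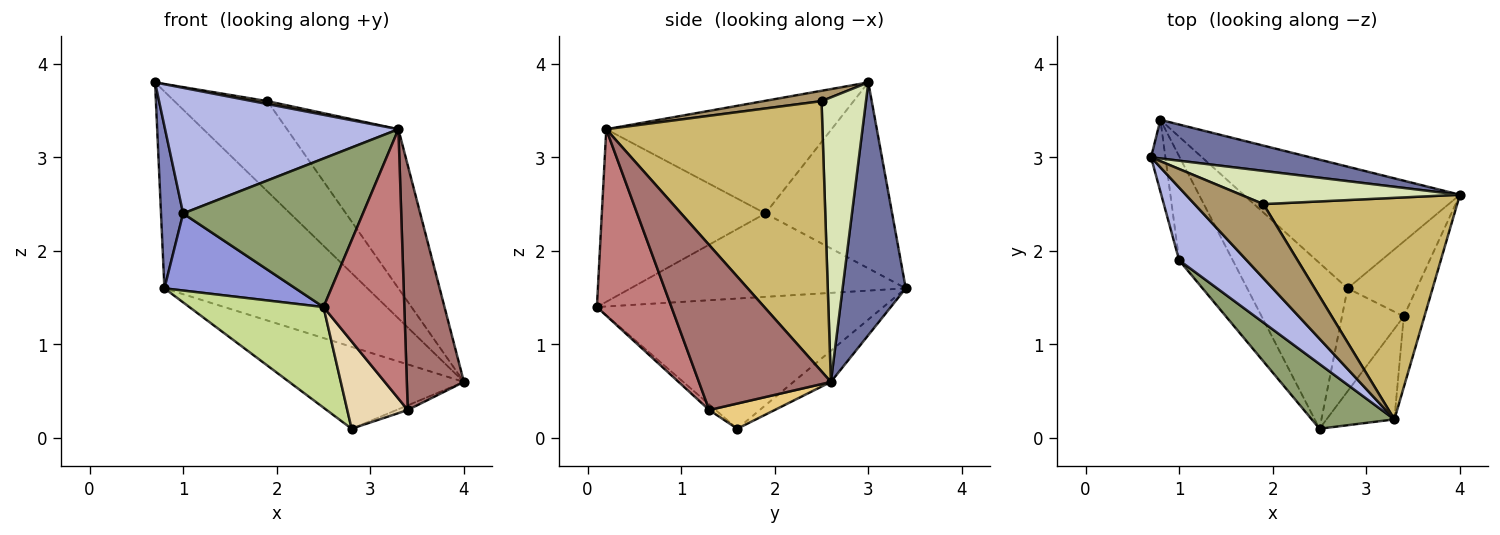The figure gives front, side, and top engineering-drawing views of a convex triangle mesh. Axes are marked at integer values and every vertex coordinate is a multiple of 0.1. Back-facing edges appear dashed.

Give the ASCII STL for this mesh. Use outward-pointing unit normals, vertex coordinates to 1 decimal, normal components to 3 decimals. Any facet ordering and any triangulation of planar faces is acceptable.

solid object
 facet normal 0.292 0.939 0.184
  outer loop
   vertex 0.8 3.4 1.6
   vertex 0.7 3.0 3.8
   vertex 4.0 2.6 0.6
  endloop
 endfacet
 facet normal -0.982 -0.171 -0.076
  outer loop
   vertex 1.0 1.9 2.4
   vertex 0.7 3.0 3.8
   vertex 0.8 3.4 1.6
  endloop
 endfacet
 facet normal -0.781 -0.372 -0.502
  outer loop
   vertex 1.0 1.9 2.4
   vertex 0.8 3.4 1.6
   vertex 2.5 0.1 1.4
  endloop
 endfacet
 facet normal -0.641 -0.664 0.384
  outer loop
   vertex 1.0 1.9 2.4
   vertex 3.3 0.2 3.3
   vertex 0.7 3.0 3.8
  endloop
 endfacet
 facet normal -0.640 -0.704 0.307
  outer loop
   vertex 1.0 1.9 2.4
   vertex 2.5 0.1 1.4
   vertex 3.3 0.2 3.3
  endloop
 endfacet
 facet normal -0.119 0.554 -0.824
  outer loop
   vertex 2.8 1.6 0.1
   vertex 0.8 3.4 1.6
   vertex 4.0 2.6 0.6
  endloop
 endfacet
 facet normal -0.742 -0.348 -0.573
  outer loop
   vertex 2.8 1.6 0.1
   vertex 2.5 0.1 1.4
   vertex 0.8 3.4 1.6
  endloop
 endfacet
 facet normal 0.409 0.856 0.315
  outer loop
   vertex 1.9 2.5 3.6
   vertex 4.0 2.6 0.6
   vertex 0.7 3.0 3.8
  endloop
 endfacet
 facet normal 0.149 -0.038 0.988
  outer loop
   vertex 1.9 2.5 3.6
   vertex 0.7 3.0 3.8
   vertex 3.3 0.2 3.3
  endloop
 endfacet
 facet normal 0.750 0.386 0.538
  outer loop
   vertex 1.9 2.5 3.6
   vertex 3.3 0.2 3.3
   vertex 4.0 2.6 0.6
  endloop
 endfacet
 facet normal 0.342 0.059 -0.938
  outer loop
   vertex 3.4 1.3 0.3
   vertex 2.8 1.6 0.1
   vertex 4.0 2.6 0.6
  endloop
 endfacet
 facet normal -0.069 -0.645 -0.761
  outer loop
   vertex 3.4 1.3 0.3
   vertex 2.5 0.1 1.4
   vertex 2.8 1.6 0.1
  endloop
 endfacet
 facet normal 0.912 -0.394 -0.114
  outer loop
   vertex 3.4 1.3 0.3
   vertex 4.0 2.6 0.6
   vertex 3.3 0.2 3.3
  endloop
 endfacet
 facet normal 0.658 -0.713 -0.240
  outer loop
   vertex 3.4 1.3 0.3
   vertex 3.3 0.2 3.3
   vertex 2.5 0.1 1.4
  endloop
 endfacet
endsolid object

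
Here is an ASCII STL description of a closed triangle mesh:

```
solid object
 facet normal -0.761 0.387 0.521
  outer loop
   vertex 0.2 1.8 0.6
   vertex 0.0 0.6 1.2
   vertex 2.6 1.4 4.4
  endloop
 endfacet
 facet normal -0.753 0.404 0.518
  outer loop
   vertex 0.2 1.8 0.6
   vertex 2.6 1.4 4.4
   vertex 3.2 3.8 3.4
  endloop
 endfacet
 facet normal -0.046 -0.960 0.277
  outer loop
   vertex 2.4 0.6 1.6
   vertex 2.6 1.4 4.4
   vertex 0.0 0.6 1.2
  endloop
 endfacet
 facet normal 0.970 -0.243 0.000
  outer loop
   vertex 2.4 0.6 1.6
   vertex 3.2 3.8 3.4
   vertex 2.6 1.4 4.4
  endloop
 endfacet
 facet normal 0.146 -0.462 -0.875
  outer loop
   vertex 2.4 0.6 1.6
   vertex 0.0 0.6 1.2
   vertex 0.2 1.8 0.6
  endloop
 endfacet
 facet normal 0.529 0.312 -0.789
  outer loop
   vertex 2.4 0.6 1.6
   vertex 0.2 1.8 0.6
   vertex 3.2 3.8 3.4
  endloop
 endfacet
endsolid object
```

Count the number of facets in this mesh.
6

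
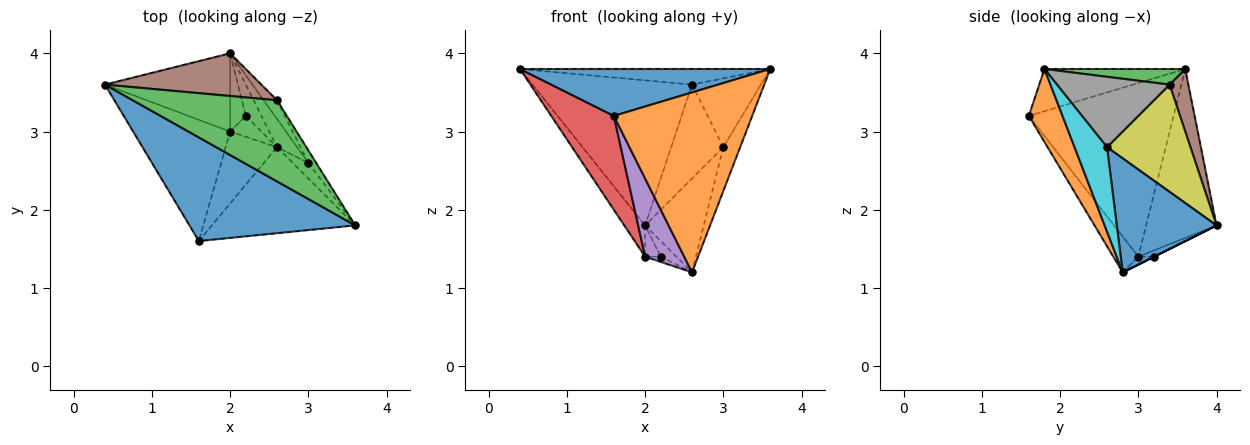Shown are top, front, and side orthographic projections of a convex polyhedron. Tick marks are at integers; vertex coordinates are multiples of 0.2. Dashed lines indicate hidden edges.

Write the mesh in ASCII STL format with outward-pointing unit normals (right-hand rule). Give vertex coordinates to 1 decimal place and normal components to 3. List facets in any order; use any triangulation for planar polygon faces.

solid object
 facet normal -0.226 -0.402 0.887
  outer loop
   vertex 1.6 1.6 3.2
   vertex 3.6 1.8 3.8
   vertex 0.4 3.6 3.8
  endloop
 endfacet
 facet normal 0.215 -0.881 -0.421
  outer loop
   vertex 2.6 2.8 1.2
   vertex 3.6 1.8 3.8
   vertex 1.6 1.6 3.2
  endloop
 endfacet
 facet normal 0.106 0.188 0.976
  outer loop
   vertex 2.6 3.4 3.6
   vertex 0.4 3.6 3.8
   vertex 3.6 1.8 3.8
  endloop
 endfacet
 facet normal -0.817 -0.353 -0.456
  outer loop
   vertex 2.0 3.0 1.4
   vertex 1.6 1.6 3.2
   vertex 0.4 3.6 3.8
  endloop
 endfacet
 facet normal -0.426 -0.666 -0.613
  outer loop
   vertex 2.0 3.0 1.4
   vertex 2.6 2.8 1.2
   vertex 1.6 1.6 3.2
  endloop
 endfacet
 facet normal 0.112 0.953 0.280
  outer loop
   vertex 2.0 4.0 1.8
   vertex 0.4 3.6 3.8
   vertex 2.6 3.4 3.6
  endloop
 endfacet
 facet normal -0.782 0.232 -0.579
  outer loop
   vertex 2.0 4.0 1.8
   vertex 2.0 3.0 1.4
   vertex 0.4 3.6 3.8
  endloop
 endfacet
 facet normal 0.849 0.519 -0.094
  outer loop
   vertex 3.0 2.6 2.8
   vertex 2.6 3.4 3.6
   vertex 3.6 1.8 3.8
  endloop
 endfacet
 facet normal 0.843 0.527 -0.105
  outer loop
   vertex 3.0 2.6 2.8
   vertex 2.0 4.0 1.8
   vertex 2.6 3.4 3.6
  endloop
 endfacet
 facet normal 0.876 0.454 -0.162
  outer loop
   vertex 3.0 2.6 2.8
   vertex 3.6 1.8 3.8
   vertex 2.6 2.8 1.2
  endloop
 endfacet
 facet normal 0.852 0.501 -0.150
  outer loop
   vertex 3.0 2.6 2.8
   vertex 2.6 2.8 1.2
   vertex 2.0 4.0 1.8
  endloop
 endfacet
 facet normal -0.236 0.236 -0.943
  outer loop
   vertex 2.2 3.2 1.4
   vertex 2.6 2.8 1.2
   vertex 2.0 3.0 1.4
  endloop
 endfacet
 facet normal 0.000 0.447 -0.894
  outer loop
   vertex 2.2 3.2 1.4
   vertex 2.0 4.0 1.8
   vertex 2.6 2.8 1.2
  endloop
 endfacet
 facet normal -0.348 0.348 -0.870
  outer loop
   vertex 2.2 3.2 1.4
   vertex 2.0 3.0 1.4
   vertex 2.0 4.0 1.8
  endloop
 endfacet
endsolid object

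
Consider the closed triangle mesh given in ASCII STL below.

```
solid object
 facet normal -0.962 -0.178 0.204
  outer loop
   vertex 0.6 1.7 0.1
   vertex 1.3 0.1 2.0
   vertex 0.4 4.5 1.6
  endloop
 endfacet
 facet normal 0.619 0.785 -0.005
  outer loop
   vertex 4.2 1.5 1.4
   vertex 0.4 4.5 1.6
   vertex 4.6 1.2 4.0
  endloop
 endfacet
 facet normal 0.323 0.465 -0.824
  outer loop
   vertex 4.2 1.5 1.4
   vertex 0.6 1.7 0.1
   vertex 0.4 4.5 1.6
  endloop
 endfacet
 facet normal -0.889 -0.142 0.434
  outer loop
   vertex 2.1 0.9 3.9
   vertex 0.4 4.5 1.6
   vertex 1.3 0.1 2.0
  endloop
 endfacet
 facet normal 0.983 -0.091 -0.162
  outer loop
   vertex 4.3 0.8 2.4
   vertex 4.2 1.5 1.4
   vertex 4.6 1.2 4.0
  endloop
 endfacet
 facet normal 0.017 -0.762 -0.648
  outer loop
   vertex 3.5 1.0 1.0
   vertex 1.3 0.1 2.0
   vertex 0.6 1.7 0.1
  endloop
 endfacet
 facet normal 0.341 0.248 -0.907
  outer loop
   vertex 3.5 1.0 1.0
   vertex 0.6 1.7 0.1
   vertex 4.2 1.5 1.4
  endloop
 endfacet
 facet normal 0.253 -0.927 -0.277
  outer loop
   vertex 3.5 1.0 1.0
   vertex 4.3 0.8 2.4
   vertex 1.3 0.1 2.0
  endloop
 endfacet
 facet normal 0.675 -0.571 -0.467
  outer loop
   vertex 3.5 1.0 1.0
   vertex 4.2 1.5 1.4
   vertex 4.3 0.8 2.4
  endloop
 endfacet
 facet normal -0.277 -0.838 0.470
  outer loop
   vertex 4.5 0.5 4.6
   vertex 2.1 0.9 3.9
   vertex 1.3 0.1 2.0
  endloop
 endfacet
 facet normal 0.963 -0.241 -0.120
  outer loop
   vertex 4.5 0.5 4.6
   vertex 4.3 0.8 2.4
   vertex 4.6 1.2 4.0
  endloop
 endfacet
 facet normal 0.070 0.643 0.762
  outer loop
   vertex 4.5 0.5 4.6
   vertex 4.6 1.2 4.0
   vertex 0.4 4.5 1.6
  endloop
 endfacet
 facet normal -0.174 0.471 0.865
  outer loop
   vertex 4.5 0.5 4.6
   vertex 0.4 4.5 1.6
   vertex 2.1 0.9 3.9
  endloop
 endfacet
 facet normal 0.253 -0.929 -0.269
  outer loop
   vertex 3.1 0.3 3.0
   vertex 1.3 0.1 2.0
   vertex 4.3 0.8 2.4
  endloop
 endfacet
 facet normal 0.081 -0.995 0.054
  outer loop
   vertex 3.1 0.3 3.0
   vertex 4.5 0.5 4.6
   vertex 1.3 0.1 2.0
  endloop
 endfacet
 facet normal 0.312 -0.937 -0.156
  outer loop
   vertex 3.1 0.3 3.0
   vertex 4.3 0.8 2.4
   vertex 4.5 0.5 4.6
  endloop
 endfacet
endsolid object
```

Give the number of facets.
16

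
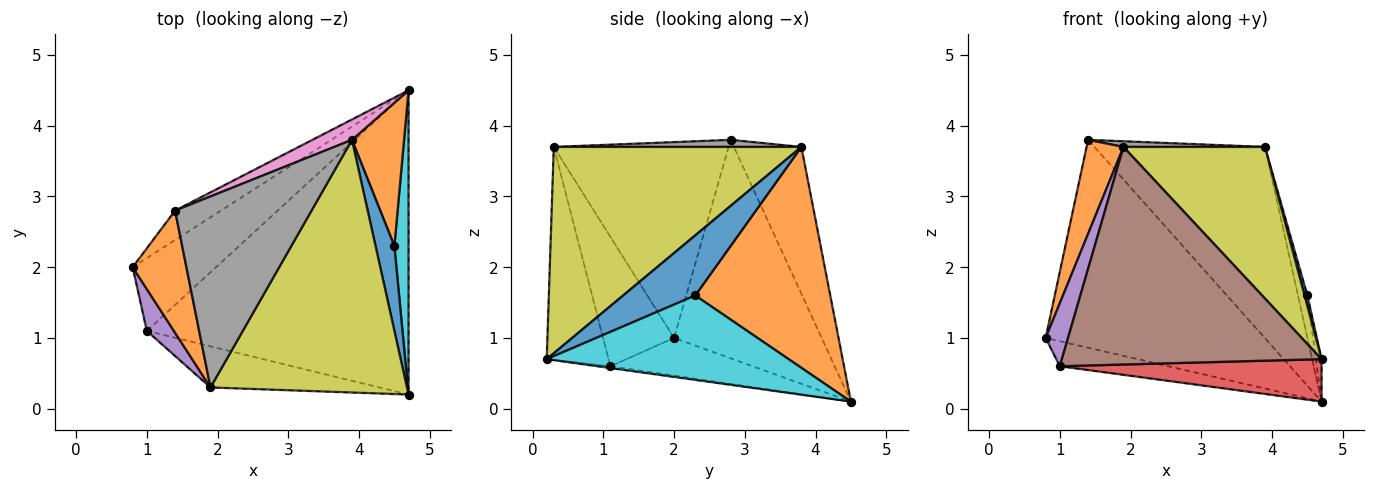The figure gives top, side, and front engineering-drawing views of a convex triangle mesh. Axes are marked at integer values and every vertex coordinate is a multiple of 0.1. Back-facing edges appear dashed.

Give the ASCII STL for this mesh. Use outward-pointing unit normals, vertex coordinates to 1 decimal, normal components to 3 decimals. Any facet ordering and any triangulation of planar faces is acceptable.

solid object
 facet normal -0.555 0.824 -0.116
  outer loop
   vertex 1.4 2.8 3.8
   vertex 4.7 4.5 0.1
   vertex 0.8 2.0 1.0
  endloop
 endfacet
 facet normal -0.945 -0.199 0.259
  outer loop
   vertex 1.9 0.3 3.7
   vertex 1.4 2.8 3.8
   vertex 0.8 2.0 1.0
  endloop
 endfacet
 facet normal -0.393 0.299 -0.870
  outer loop
   vertex 1.0 1.1 0.6
   vertex 0.8 2.0 1.0
   vertex 4.7 4.5 0.1
  endloop
 endfacet
 facet normal -0.007 -0.138 -0.990
  outer loop
   vertex 1.0 1.1 0.6
   vertex 4.7 4.5 0.1
   vertex 4.7 0.2 0.7
  endloop
 endfacet
 facet normal -0.935 -0.295 0.195
  outer loop
   vertex 1.0 1.1 0.6
   vertex 1.9 0.3 3.7
   vertex 0.8 2.0 1.0
  endloop
 endfacet
 facet normal -0.228 -0.957 -0.181
  outer loop
   vertex 1.0 1.1 0.6
   vertex 4.7 0.2 0.7
   vertex 1.9 0.3 3.7
  endloop
 endfacet
 facet normal -0.366 0.925 0.099
  outer loop
   vertex 3.9 3.8 3.7
   vertex 4.7 4.5 0.1
   vertex 1.4 2.8 3.8
  endloop
 endfacet
 facet normal 0.052 -0.030 0.998
  outer loop
   vertex 3.9 3.8 3.7
   vertex 1.4 2.8 3.8
   vertex 1.9 0.3 3.7
  endloop
 endfacet
 facet normal 0.669 -0.382 0.637
  outer loop
   vertex 3.9 3.8 3.7
   vertex 1.9 0.3 3.7
   vertex 4.7 0.2 0.7
  endloop
 endfacet
 facet normal 0.986 0.023 0.165
  outer loop
   vertex 4.5 2.3 1.6
   vertex 4.7 0.2 0.7
   vertex 4.7 4.5 0.1
  endloop
 endfacet
 facet normal 0.953 -0.037 0.299
  outer loop
   vertex 4.5 2.3 1.6
   vertex 3.9 3.8 3.7
   vertex 4.7 0.2 0.7
  endloop
 endfacet
 facet normal 0.971 0.068 0.229
  outer loop
   vertex 4.5 2.3 1.6
   vertex 4.7 4.5 0.1
   vertex 3.9 3.8 3.7
  endloop
 endfacet
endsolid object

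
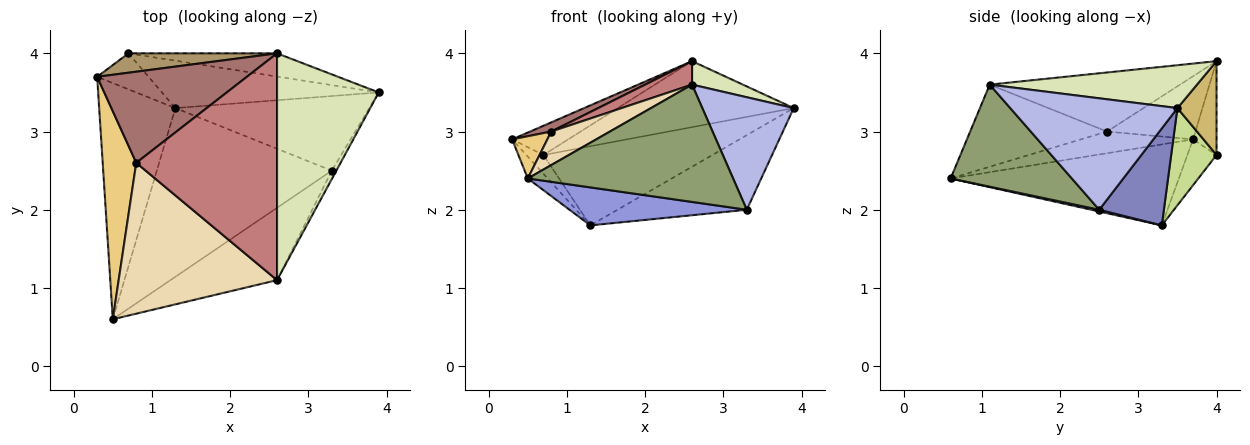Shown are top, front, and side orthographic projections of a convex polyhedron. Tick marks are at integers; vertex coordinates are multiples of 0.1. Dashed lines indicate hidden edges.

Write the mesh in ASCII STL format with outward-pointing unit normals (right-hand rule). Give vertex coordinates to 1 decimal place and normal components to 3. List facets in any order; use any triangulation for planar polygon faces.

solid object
 facet normal -0.727 0.063 -0.684
  outer loop
   vertex 1.3 3.3 1.8
   vertex 0.5 0.6 2.4
   vertex 0.3 3.7 2.9
  endloop
 endfacet
 facet normal 0.333 0.667 -0.667
  outer loop
   vertex 3.3 2.5 2.0
   vertex 1.3 3.3 1.8
   vertex 3.9 3.5 3.3
  endloop
 endfacet
 facet normal 0.010 -0.220 -0.976
  outer loop
   vertex 3.3 2.5 2.0
   vertex 0.5 0.6 2.4
   vertex 1.3 3.3 1.8
  endloop
 endfacet
 facet normal 0.877 -0.479 -0.036
  outer loop
   vertex 2.6 1.1 3.6
   vertex 3.3 2.5 2.0
   vertex 3.9 3.5 3.3
  endloop
 endfacet
 facet normal 0.449 -0.761 -0.469
  outer loop
   vertex 2.6 1.1 3.6
   vertex 0.5 0.6 2.4
   vertex 3.3 2.5 2.0
  endloop
 endfacet
 facet normal -0.620 0.363 -0.696
  outer loop
   vertex 0.7 4.0 2.7
   vertex 1.3 3.3 1.8
   vertex 0.3 3.7 2.9
  endloop
 endfacet
 facet normal 0.224 0.836 -0.501
  outer loop
   vertex 0.7 4.0 2.7
   vertex 3.9 3.5 3.3
   vertex 1.3 3.3 1.8
  endloop
 endfacet
 facet normal 0.387 -0.095 0.917
  outer loop
   vertex 2.6 4.0 3.9
   vertex 2.6 1.1 3.6
   vertex 3.9 3.5 3.3
  endloop
 endfacet
 facet normal -0.329 0.787 0.522
  outer loop
   vertex 2.6 4.0 3.9
   vertex 0.7 4.0 2.7
   vertex 0.3 3.7 2.9
  endloop
 endfacet
 facet normal 0.205 0.923 -0.325
  outer loop
   vertex 2.6 4.0 3.9
   vertex 3.9 3.5 3.3
   vertex 0.7 4.0 2.7
  endloop
 endfacet
 facet normal -0.535 -0.168 0.828
  outer loop
   vertex 0.8 2.6 3.0
   vertex 0.3 3.7 2.9
   vertex 0.5 0.6 2.4
  endloop
 endfacet
 facet normal -0.452 -0.194 0.871
  outer loop
   vertex 0.8 2.6 3.0
   vertex 0.5 0.6 2.4
   vertex 2.6 1.1 3.6
  endloop
 endfacet
 facet normal -0.387 -0.092 0.917
  outer loop
   vertex 0.8 2.6 3.0
   vertex 2.6 4.0 3.9
   vertex 0.3 3.7 2.9
  endloop
 endfacet
 facet normal -0.385 -0.095 0.918
  outer loop
   vertex 0.8 2.6 3.0
   vertex 2.6 1.1 3.6
   vertex 2.6 4.0 3.9
  endloop
 endfacet
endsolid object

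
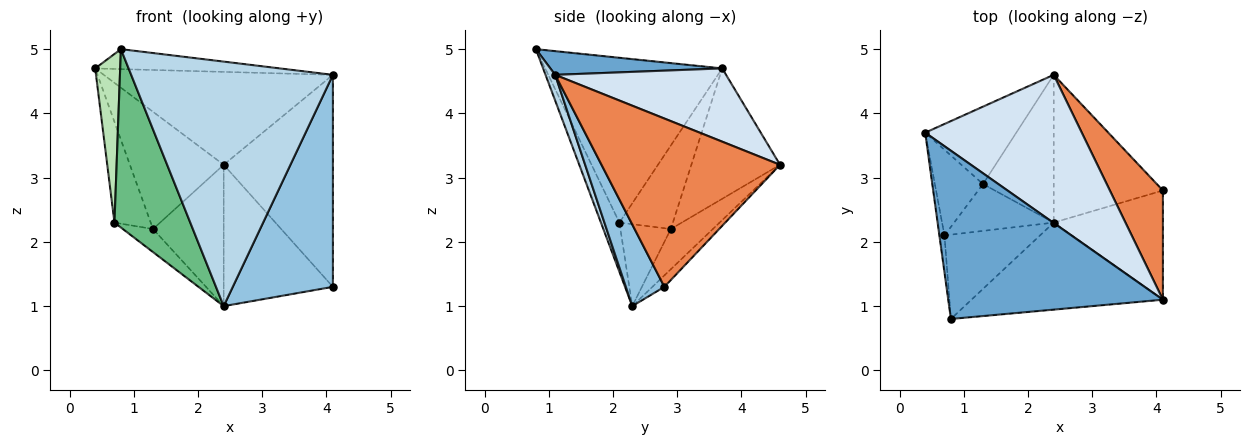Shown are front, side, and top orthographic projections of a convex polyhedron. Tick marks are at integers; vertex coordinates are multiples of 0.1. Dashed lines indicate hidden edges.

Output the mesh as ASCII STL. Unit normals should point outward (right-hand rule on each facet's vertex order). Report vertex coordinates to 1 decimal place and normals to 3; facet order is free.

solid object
 facet normal 0.109 0.117 0.987
  outer loop
   vertex 4.1 1.1 4.6
   vertex 0.4 3.7 4.7
   vertex 0.8 0.8 5.0
  endloop
 endfacet
 facet normal 0.324 -0.841 -0.433
  outer loop
   vertex 4.1 1.1 4.6
   vertex 2.4 2.3 1.0
   vertex 4.1 2.8 1.3
  endloop
 endfacet
 facet normal 0.045 -0.941 -0.335
  outer loop
   vertex 4.1 1.1 4.6
   vertex 0.8 0.8 5.0
   vertex 2.4 2.3 1.0
  endloop
 endfacet
 facet normal 0.368 0.494 0.788
  outer loop
   vertex 2.4 4.6 3.2
   vertex 0.4 3.7 4.7
   vertex 4.1 1.1 4.6
  endloop
 endfacet
 facet normal 0.824 0.504 0.260
  outer loop
   vertex 2.4 4.6 3.2
   vertex 4.1 1.1 4.6
   vertex 4.1 2.8 1.3
  endloop
 endfacet
 facet normal -0.619 0.655 -0.433
  outer loop
   vertex 2.4 4.6 3.2
   vertex 1.3 2.9 2.2
   vertex 0.4 3.7 4.7
  endloop
 endfacet
 facet normal -0.076 0.689 -0.721
  outer loop
   vertex 2.4 4.6 3.2
   vertex 4.1 2.8 1.3
   vertex 2.4 2.3 1.0
  endloop
 endfacet
 facet normal -0.380 0.639 -0.668
  outer loop
   vertex 2.4 4.6 3.2
   vertex 2.4 2.3 1.0
   vertex 1.3 2.9 2.2
  endloop
 endfacet
 facet normal -0.215 -0.883 -0.417
  outer loop
   vertex 0.7 2.1 2.3
   vertex 2.4 2.3 1.0
   vertex 0.8 0.8 5.0
  endloop
 endfacet
 facet normal -0.594 0.355 -0.722
  outer loop
   vertex 0.7 2.1 2.3
   vertex 1.3 2.9 2.2
   vertex 2.4 2.3 1.0
  endloop
 endfacet
 facet normal -0.990 -0.140 -0.031
  outer loop
   vertex 0.7 2.1 2.3
   vertex 0.8 0.8 5.0
   vertex 0.4 3.7 4.7
  endloop
 endfacet
 facet normal -0.747 0.506 -0.431
  outer loop
   vertex 0.7 2.1 2.3
   vertex 0.4 3.7 4.7
   vertex 1.3 2.9 2.2
  endloop
 endfacet
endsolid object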